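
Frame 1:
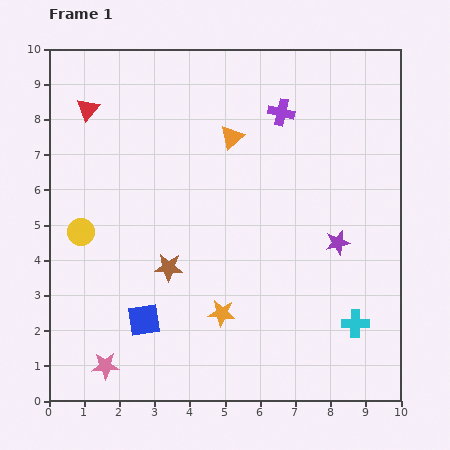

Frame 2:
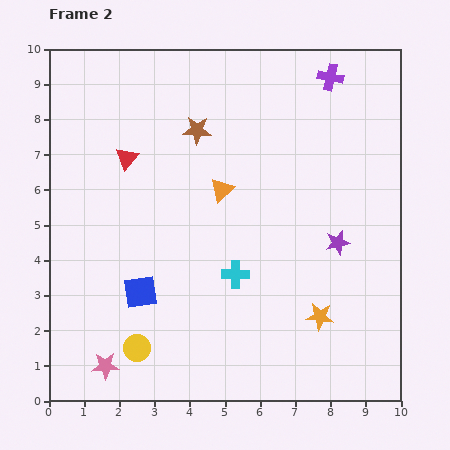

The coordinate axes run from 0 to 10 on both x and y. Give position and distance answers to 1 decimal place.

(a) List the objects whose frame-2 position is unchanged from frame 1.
the purple star, the pink star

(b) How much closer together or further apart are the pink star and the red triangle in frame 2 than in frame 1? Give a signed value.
-1.4

Distance in frame 1: 7.3. Distance in frame 2: 5.9.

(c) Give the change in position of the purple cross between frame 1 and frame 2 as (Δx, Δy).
(1.4, 1.0)

The purple cross was at (6.6, 8.2) in frame 1 and (8.0, 9.2) in frame 2.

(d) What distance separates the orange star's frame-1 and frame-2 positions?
2.8

The orange star moved from (4.9, 2.5) to (7.7, 2.4), a distance of √(2.8² + 0.1²) ≈ 2.8.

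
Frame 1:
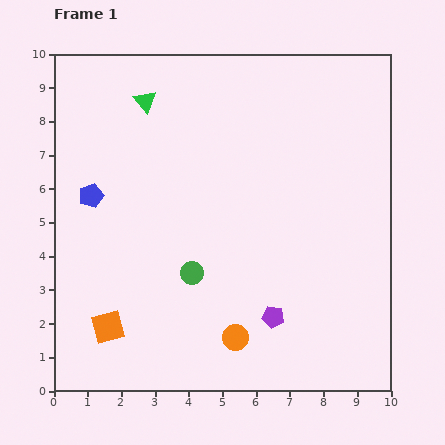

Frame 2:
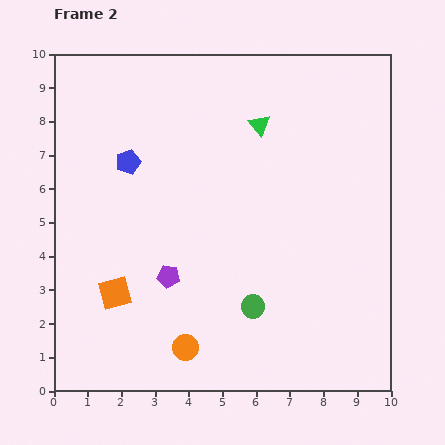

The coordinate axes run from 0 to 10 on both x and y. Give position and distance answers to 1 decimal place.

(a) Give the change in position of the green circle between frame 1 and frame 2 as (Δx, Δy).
(1.8, -1.0)

The green circle was at (4.1, 3.5) in frame 1 and (5.9, 2.5) in frame 2.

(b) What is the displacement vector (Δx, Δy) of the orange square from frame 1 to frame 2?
(0.2, 1.0)

The orange square was at (1.6, 1.9) in frame 1 and (1.8, 2.9) in frame 2.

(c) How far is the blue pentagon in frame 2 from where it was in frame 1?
1.5

The blue pentagon moved from (1.1, 5.8) to (2.2, 6.8), a distance of √(1.1² + 1.0²) ≈ 1.5.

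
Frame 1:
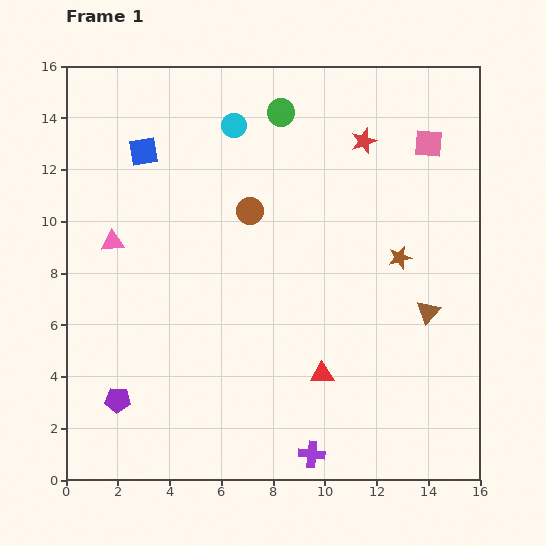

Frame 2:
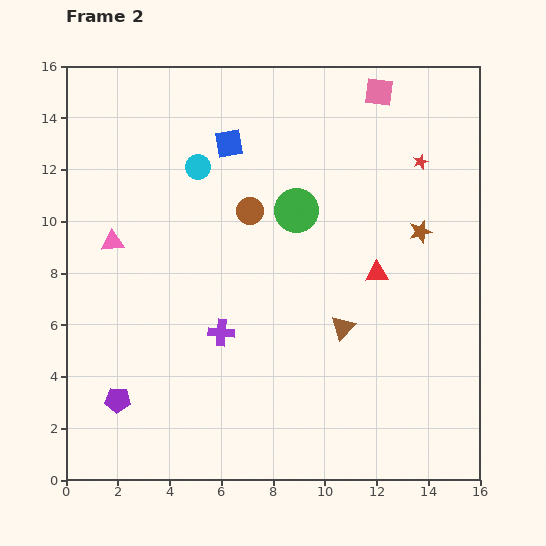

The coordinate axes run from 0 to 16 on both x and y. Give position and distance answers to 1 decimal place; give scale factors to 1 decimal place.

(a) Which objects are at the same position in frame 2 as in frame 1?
the brown circle, the pink triangle, the purple pentagon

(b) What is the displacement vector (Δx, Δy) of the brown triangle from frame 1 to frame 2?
(-3.3, -0.6)

The brown triangle was at (14.0, 6.5) in frame 1 and (10.7, 5.9) in frame 2.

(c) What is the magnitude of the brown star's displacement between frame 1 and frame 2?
1.3

The brown star moved from (12.9, 8.6) to (13.7, 9.6), a distance of √(0.8² + 1.0²) ≈ 1.3.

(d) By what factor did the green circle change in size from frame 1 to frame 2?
1.6×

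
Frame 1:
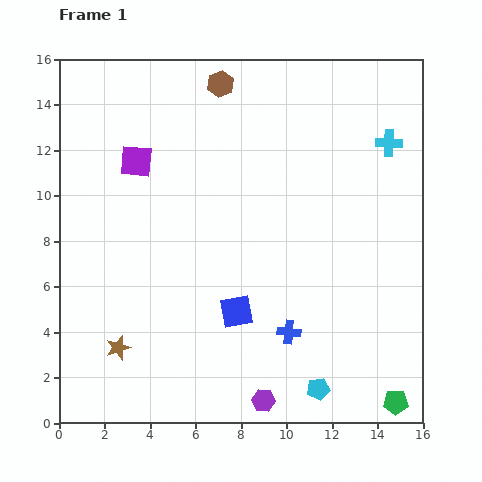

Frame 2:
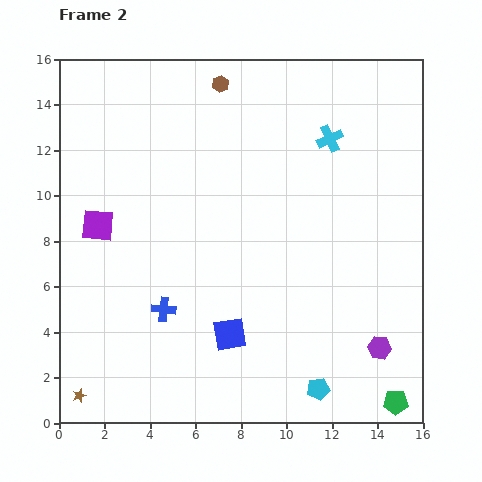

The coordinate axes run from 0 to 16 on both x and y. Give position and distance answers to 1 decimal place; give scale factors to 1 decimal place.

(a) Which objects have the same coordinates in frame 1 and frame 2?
the green pentagon, the cyan pentagon, the brown hexagon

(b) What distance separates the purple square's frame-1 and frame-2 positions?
3.3

The purple square moved from (3.4, 11.5) to (1.7, 8.7), a distance of √(1.7² + 2.8²) ≈ 3.3.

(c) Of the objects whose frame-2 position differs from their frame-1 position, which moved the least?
the blue square

(moved 1.0)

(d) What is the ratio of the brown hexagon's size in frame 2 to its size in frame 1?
0.6×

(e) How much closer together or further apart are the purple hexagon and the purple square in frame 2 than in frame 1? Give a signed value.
+1.6

Distance in frame 1: 11.9. Distance in frame 2: 13.5.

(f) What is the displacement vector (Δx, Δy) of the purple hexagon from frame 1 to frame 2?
(5.1, 2.3)

The purple hexagon was at (9.0, 1.0) in frame 1 and (14.1, 3.3) in frame 2.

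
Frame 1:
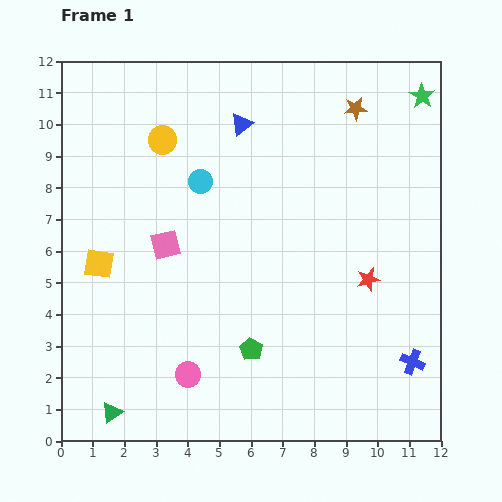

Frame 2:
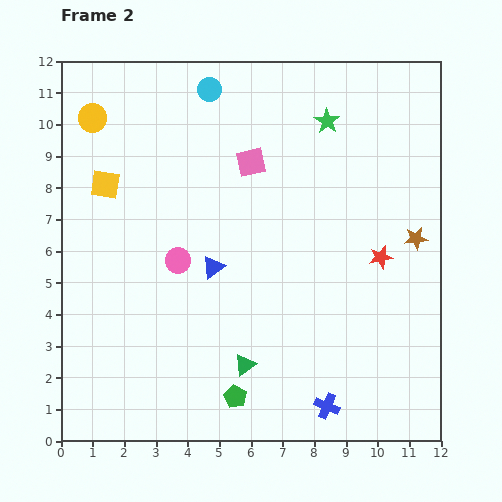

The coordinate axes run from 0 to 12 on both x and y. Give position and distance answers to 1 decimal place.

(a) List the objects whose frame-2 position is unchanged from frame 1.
none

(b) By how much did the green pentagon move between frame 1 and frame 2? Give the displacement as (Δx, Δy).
(-0.5, -1.5)

The green pentagon was at (6.0, 2.9) in frame 1 and (5.5, 1.4) in frame 2.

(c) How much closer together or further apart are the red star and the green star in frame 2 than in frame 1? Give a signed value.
-1.4

Distance in frame 1: 6.0. Distance in frame 2: 4.6.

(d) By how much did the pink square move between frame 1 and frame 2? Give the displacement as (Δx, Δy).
(2.7, 2.6)

The pink square was at (3.3, 6.2) in frame 1 and (6.0, 8.8) in frame 2.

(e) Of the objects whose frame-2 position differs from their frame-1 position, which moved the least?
the red star

(moved 0.8)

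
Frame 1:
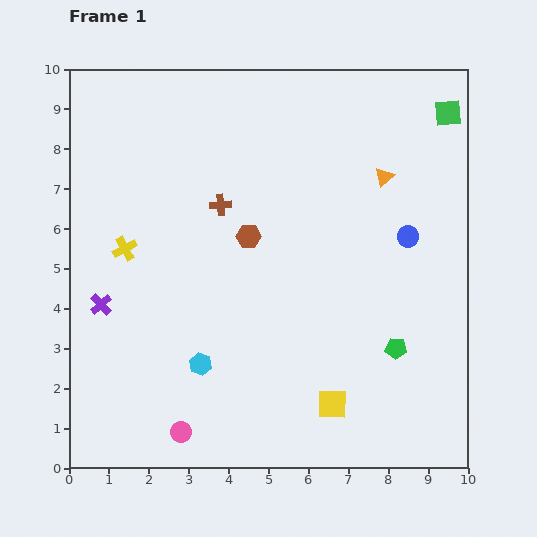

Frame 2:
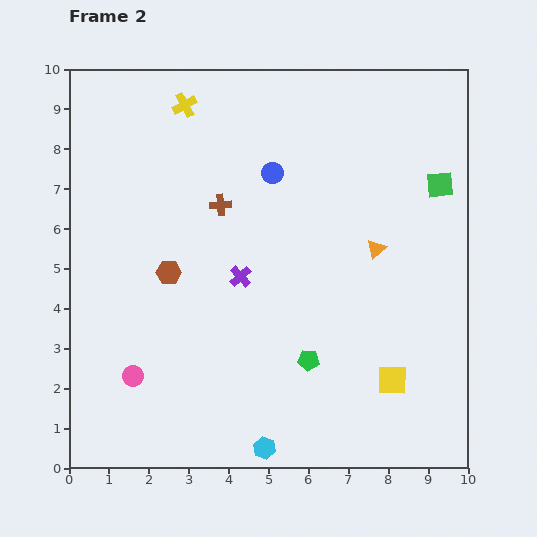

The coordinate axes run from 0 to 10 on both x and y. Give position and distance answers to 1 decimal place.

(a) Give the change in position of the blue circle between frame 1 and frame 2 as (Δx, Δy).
(-3.4, 1.6)

The blue circle was at (8.5, 5.8) in frame 1 and (5.1, 7.4) in frame 2.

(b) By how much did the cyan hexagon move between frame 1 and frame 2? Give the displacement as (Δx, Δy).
(1.6, -2.1)

The cyan hexagon was at (3.3, 2.6) in frame 1 and (4.9, 0.5) in frame 2.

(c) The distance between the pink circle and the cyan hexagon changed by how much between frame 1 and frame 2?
+2.0

Distance in frame 1: 1.8. Distance in frame 2: 3.8.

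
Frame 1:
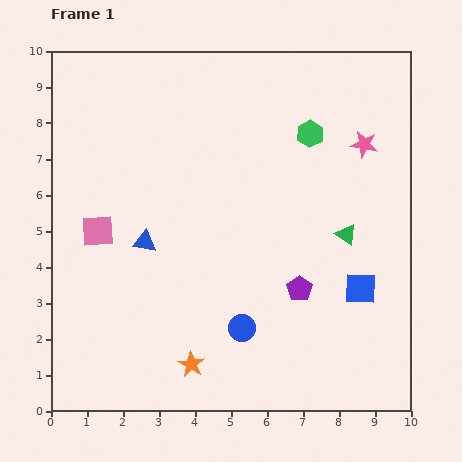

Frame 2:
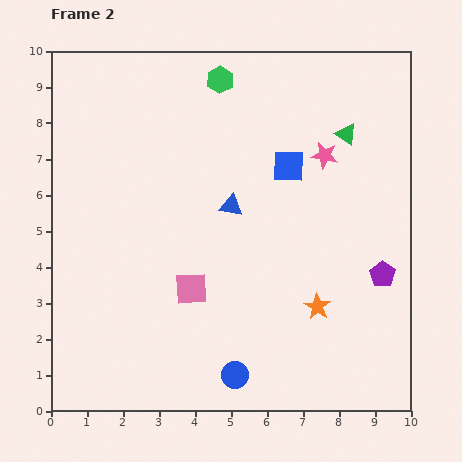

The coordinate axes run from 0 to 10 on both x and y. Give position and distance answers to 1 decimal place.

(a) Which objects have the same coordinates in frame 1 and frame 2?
none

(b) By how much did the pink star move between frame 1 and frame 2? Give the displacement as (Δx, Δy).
(-1.1, -0.3)

The pink star was at (8.7, 7.4) in frame 1 and (7.6, 7.1) in frame 2.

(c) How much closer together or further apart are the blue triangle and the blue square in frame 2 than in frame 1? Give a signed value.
-4.2

Distance in frame 1: 6.1. Distance in frame 2: 1.9.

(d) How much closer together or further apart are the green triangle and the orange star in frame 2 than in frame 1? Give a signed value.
-0.7

Distance in frame 1: 5.6. Distance in frame 2: 4.9.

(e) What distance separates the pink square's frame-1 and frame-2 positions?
3.1

The pink square moved from (1.3, 5.0) to (3.9, 3.4), a distance of √(2.6² + 1.6²) ≈ 3.1.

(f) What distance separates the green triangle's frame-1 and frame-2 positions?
2.8

The green triangle moved from (8.2, 4.9) to (8.2, 7.7), a distance of √(0.0² + 2.8²) ≈ 2.8.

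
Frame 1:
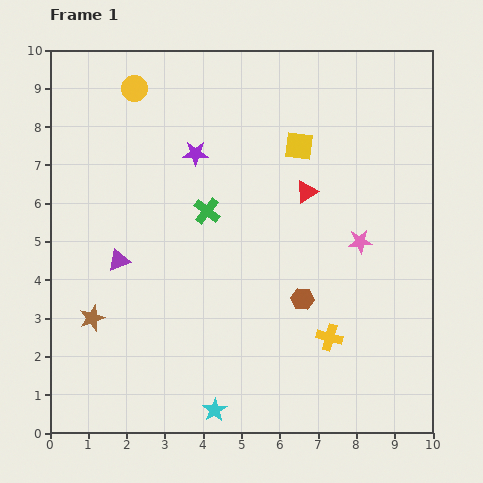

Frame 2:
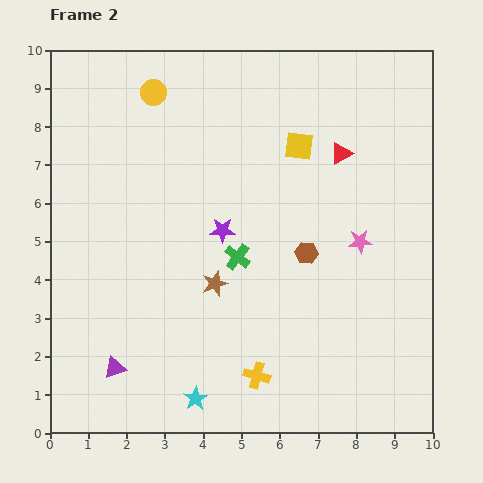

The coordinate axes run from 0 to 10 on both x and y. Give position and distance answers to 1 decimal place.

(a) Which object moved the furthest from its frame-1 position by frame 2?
the brown star

(moved 3.3; next 2.8)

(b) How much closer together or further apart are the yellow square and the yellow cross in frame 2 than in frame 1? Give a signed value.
+1.0

Distance in frame 1: 5.1. Distance in frame 2: 6.1.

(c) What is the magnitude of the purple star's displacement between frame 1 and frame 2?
2.1

The purple star moved from (3.8, 7.3) to (4.5, 5.3), a distance of √(0.7² + 2.0²) ≈ 2.1.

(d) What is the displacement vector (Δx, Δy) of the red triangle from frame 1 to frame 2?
(0.9, 1.0)

The red triangle was at (6.7, 6.3) in frame 1 and (7.6, 7.3) in frame 2.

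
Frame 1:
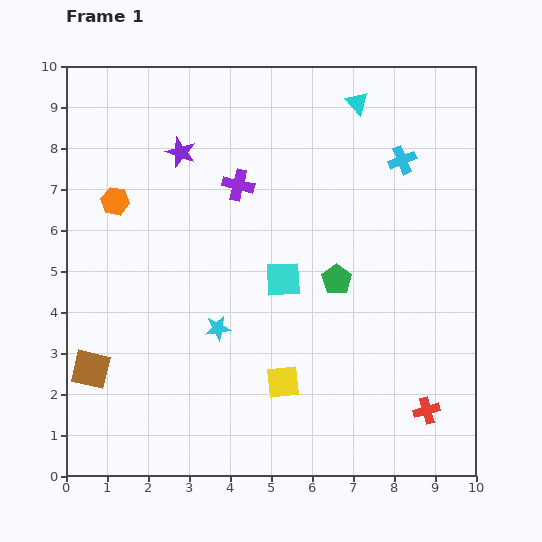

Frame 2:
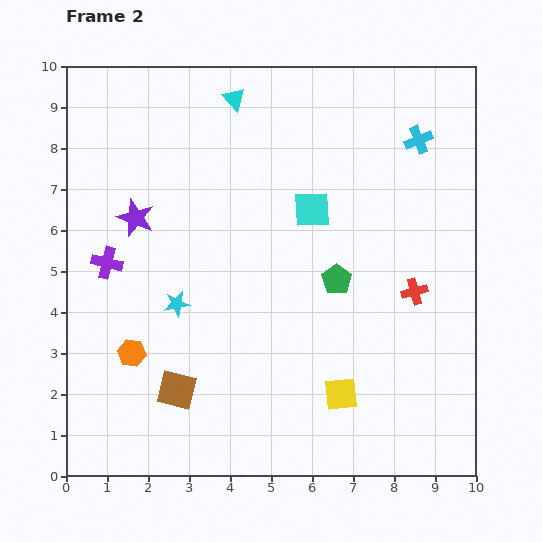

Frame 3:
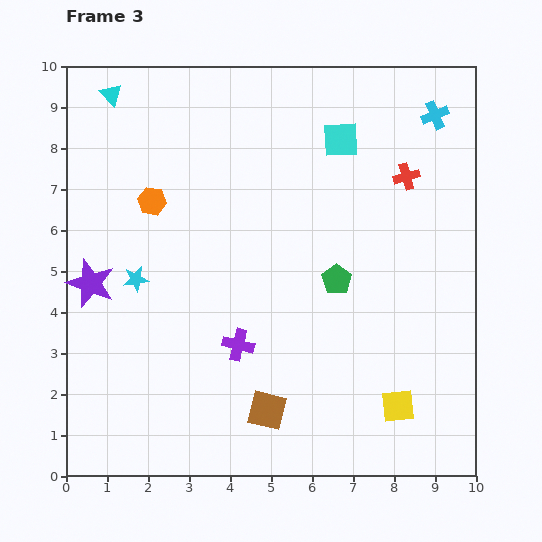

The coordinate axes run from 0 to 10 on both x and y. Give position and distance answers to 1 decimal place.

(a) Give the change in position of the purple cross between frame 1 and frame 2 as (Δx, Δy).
(-3.2, -1.9)

The purple cross was at (4.2, 7.1) in frame 1 and (1.0, 5.2) in frame 2.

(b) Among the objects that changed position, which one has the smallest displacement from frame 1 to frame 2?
the cyan cross

(moved 0.6)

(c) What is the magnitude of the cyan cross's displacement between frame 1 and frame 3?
1.4

The cyan cross moved from (8.2, 7.7) to (9.0, 8.8), a distance of √(0.8² + 1.1²) ≈ 1.4.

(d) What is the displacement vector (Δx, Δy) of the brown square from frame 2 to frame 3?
(2.2, -0.5)

The brown square was at (2.7, 2.1) in frame 2 and (4.9, 1.6) in frame 3.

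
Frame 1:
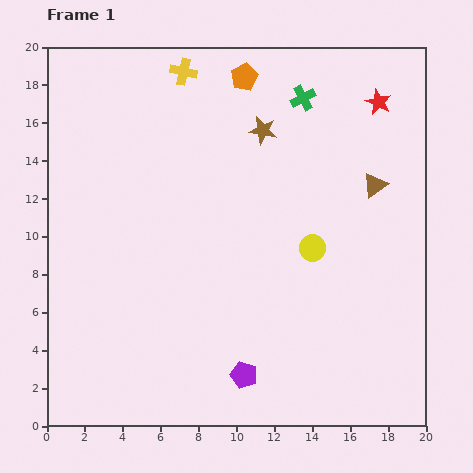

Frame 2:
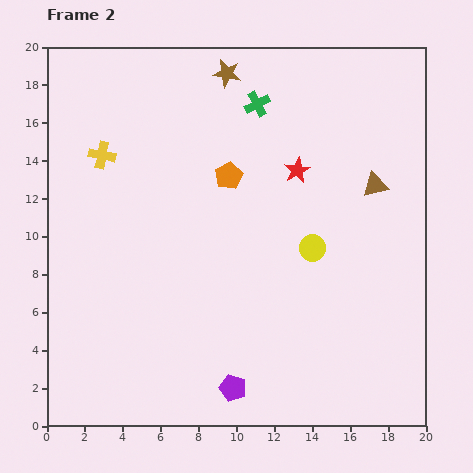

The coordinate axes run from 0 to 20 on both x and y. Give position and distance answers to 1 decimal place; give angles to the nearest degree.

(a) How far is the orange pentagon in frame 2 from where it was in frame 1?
5.3

The orange pentagon moved from (10.4, 18.4) to (9.6, 13.2), a distance of √(0.8² + 5.2²) ≈ 5.3.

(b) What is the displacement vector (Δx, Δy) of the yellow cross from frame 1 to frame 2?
(-4.3, -4.4)

The yellow cross was at (7.2, 18.7) in frame 1 and (2.9, 14.3) in frame 2.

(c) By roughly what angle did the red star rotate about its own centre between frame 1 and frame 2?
20° clockwise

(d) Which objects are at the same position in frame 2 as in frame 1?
the brown triangle, the yellow circle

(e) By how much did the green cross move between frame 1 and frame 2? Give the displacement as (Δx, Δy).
(-2.4, -0.3)

The green cross was at (13.5, 17.3) in frame 1 and (11.1, 17.0) in frame 2.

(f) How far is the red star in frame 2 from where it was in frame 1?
5.6

The red star moved from (17.5, 17.1) to (13.2, 13.5), a distance of √(4.3² + 3.6²) ≈ 5.6.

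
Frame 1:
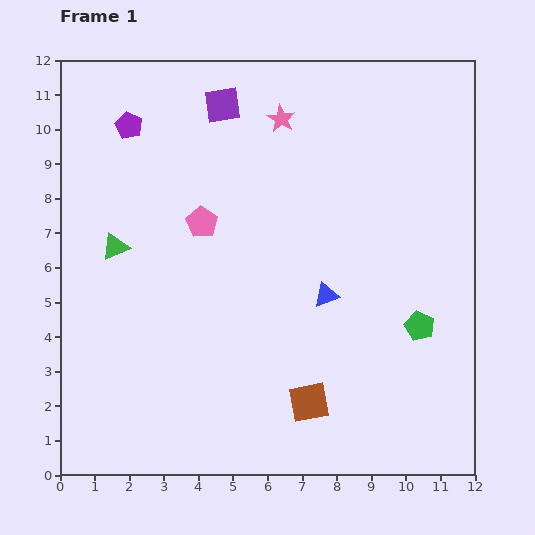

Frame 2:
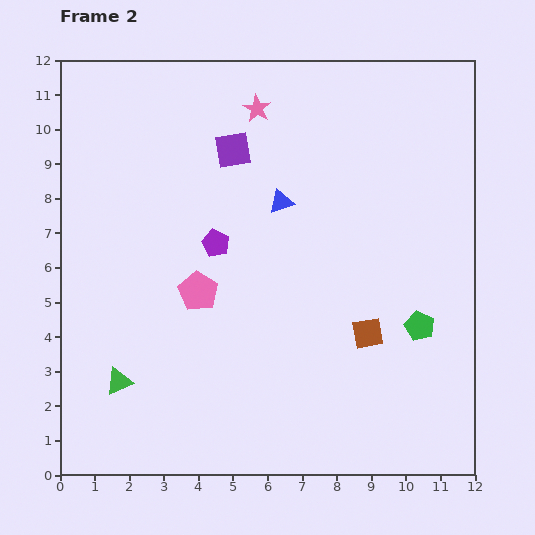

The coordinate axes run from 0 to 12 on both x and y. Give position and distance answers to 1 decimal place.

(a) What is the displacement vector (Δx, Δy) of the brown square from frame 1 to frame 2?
(1.7, 2.0)

The brown square was at (7.2, 2.1) in frame 1 and (8.9, 4.1) in frame 2.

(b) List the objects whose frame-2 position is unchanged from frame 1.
the green pentagon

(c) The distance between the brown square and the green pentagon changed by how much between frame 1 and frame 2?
-2.4

Distance in frame 1: 3.9. Distance in frame 2: 1.5.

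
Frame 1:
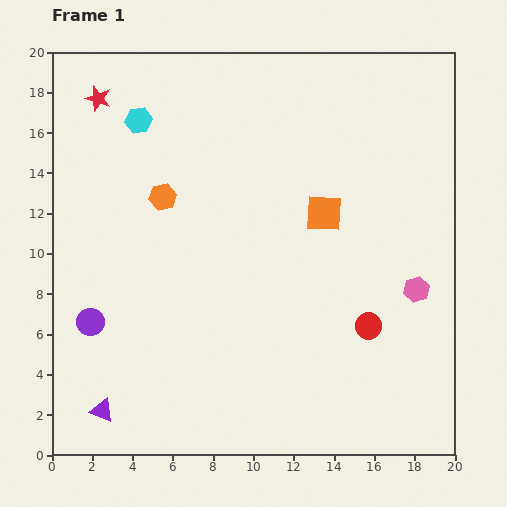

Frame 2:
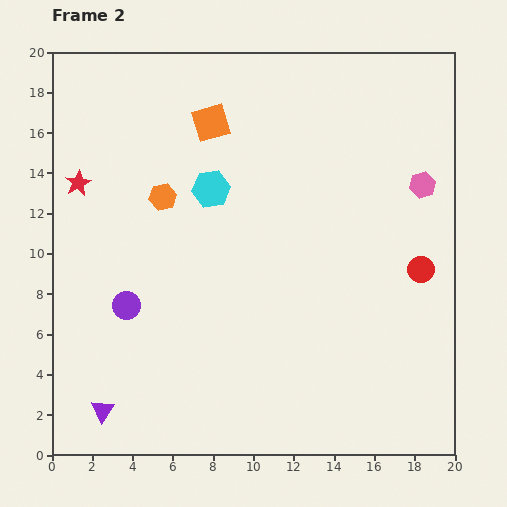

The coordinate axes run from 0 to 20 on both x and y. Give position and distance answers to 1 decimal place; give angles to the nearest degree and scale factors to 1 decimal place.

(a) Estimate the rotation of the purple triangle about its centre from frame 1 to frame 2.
44° clockwise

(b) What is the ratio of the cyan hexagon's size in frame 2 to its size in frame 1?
1.4×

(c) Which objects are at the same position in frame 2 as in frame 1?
the orange hexagon, the purple triangle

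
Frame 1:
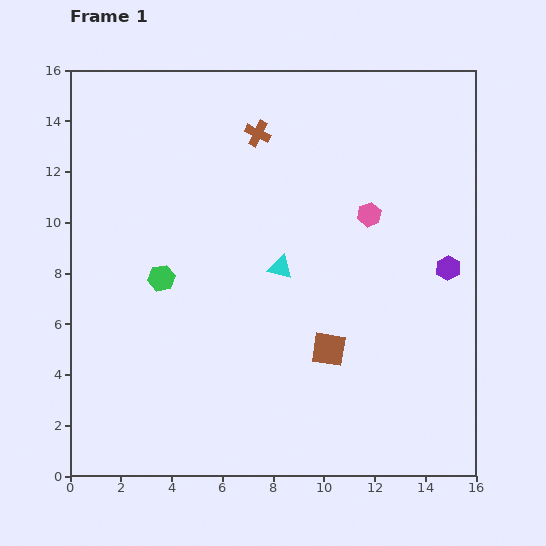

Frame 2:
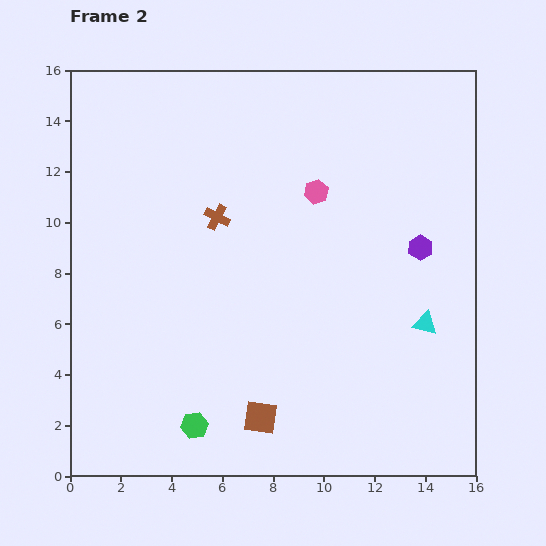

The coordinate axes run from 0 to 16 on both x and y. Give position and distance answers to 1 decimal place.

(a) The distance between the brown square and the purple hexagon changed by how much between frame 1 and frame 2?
+3.5

Distance in frame 1: 5.7. Distance in frame 2: 9.2.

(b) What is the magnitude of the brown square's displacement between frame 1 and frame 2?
3.8

The brown square moved from (10.2, 5.0) to (7.5, 2.3), a distance of √(2.7² + 2.7²) ≈ 3.8.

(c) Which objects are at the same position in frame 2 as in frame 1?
none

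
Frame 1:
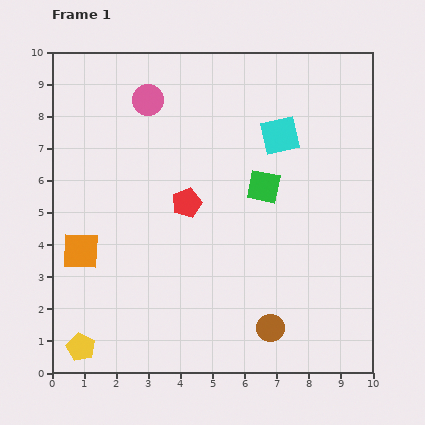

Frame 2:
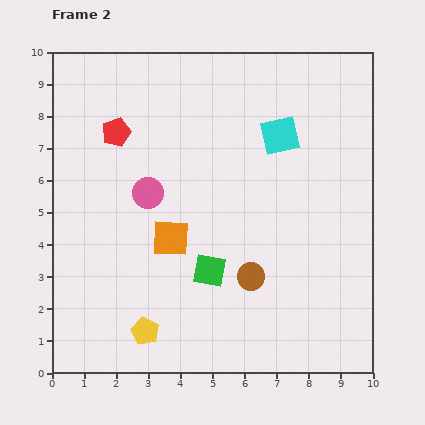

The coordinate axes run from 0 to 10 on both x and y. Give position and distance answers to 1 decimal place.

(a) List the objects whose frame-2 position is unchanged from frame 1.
the cyan square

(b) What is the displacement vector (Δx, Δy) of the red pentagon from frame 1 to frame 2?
(-2.2, 2.2)

The red pentagon was at (4.2, 5.3) in frame 1 and (2.0, 7.5) in frame 2.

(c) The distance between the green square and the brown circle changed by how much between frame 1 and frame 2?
-3.1

Distance in frame 1: 4.4. Distance in frame 2: 1.3.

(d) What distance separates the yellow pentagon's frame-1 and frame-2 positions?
2.1

The yellow pentagon moved from (0.9, 0.8) to (2.9, 1.3), a distance of √(2.0² + 0.5²) ≈ 2.1.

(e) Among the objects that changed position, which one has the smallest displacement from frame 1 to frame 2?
the brown circle

(moved 1.7)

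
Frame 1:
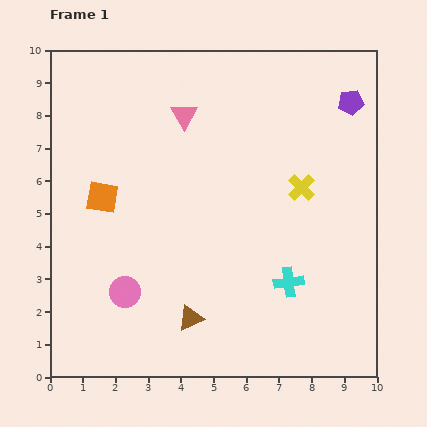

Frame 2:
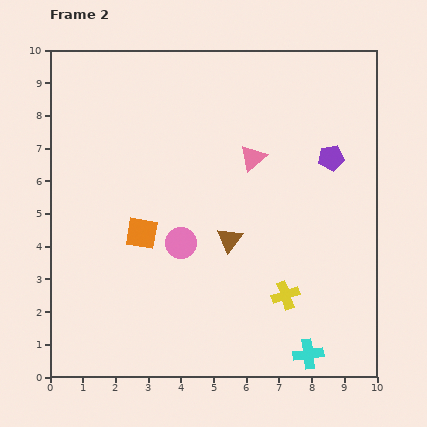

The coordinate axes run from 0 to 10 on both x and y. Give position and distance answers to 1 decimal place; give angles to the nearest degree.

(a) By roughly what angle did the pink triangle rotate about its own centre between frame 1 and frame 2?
19° clockwise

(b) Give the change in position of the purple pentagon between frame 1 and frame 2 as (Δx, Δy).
(-0.6, -1.7)

The purple pentagon was at (9.2, 8.4) in frame 1 and (8.6, 6.7) in frame 2.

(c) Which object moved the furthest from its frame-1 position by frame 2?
the yellow cross

(moved 3.3; next 2.7)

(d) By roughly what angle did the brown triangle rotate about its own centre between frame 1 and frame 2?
28° counter-clockwise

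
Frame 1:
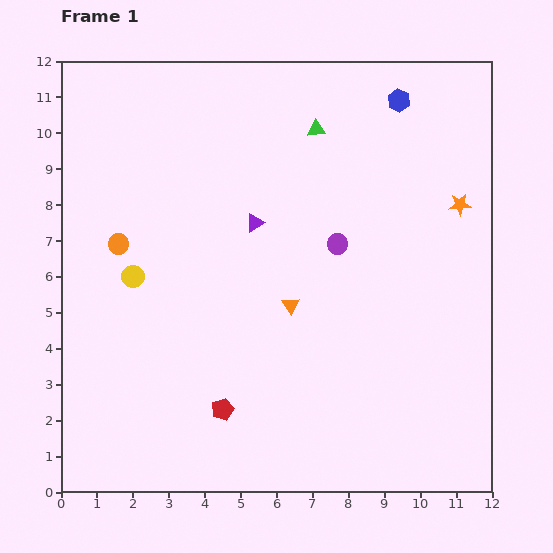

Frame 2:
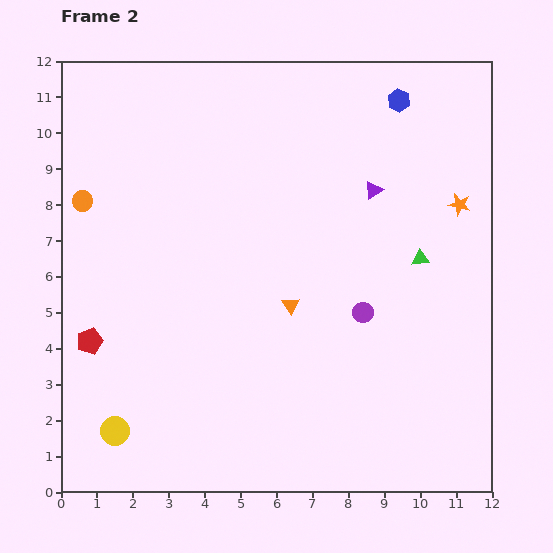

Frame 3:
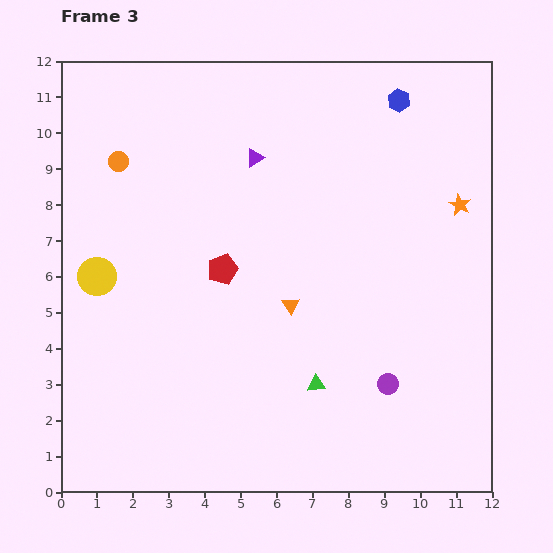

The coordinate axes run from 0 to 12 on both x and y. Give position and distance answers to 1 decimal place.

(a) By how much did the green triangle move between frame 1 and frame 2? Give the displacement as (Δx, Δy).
(2.9, -3.6)

The green triangle was at (7.1, 10.1) in frame 1 and (10.0, 6.5) in frame 2.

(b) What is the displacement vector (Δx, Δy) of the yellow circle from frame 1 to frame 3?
(-1.0, 0.0)

The yellow circle was at (2.0, 6.0) in frame 1 and (1.0, 6.0) in frame 3.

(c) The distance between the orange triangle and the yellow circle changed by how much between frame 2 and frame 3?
-0.5

Distance in frame 2: 6.0. Distance in frame 3: 5.5.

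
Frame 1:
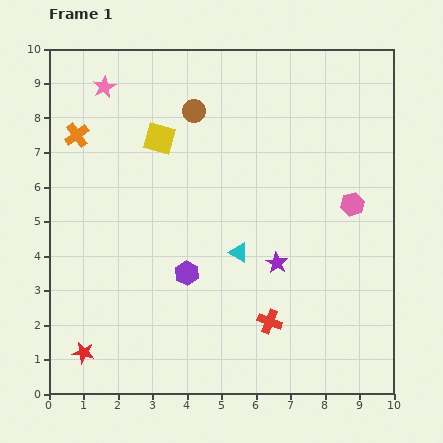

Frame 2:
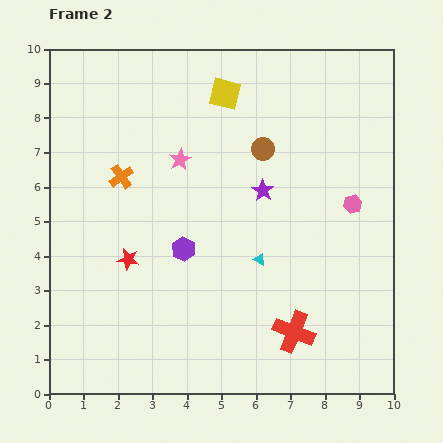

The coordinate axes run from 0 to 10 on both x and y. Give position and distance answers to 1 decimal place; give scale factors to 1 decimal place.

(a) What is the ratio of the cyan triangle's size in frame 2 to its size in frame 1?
0.6×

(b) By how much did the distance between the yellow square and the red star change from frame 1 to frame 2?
-1.0

Distance in frame 1: 6.6. Distance in frame 2: 5.6.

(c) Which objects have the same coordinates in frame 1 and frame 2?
the pink hexagon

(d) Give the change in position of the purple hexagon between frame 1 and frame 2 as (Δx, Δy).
(-0.1, 0.7)

The purple hexagon was at (4.0, 3.5) in frame 1 and (3.9, 4.2) in frame 2.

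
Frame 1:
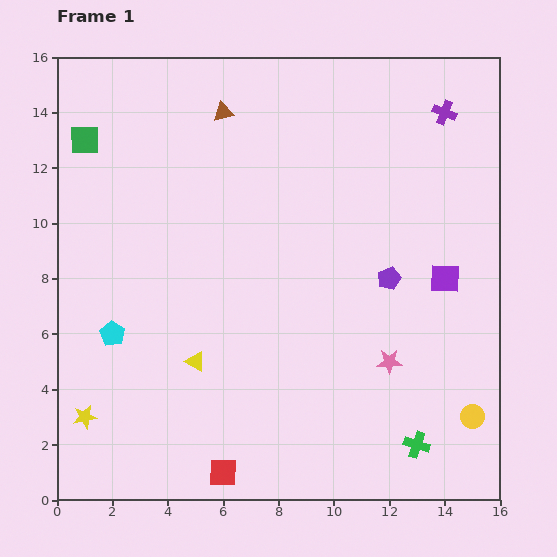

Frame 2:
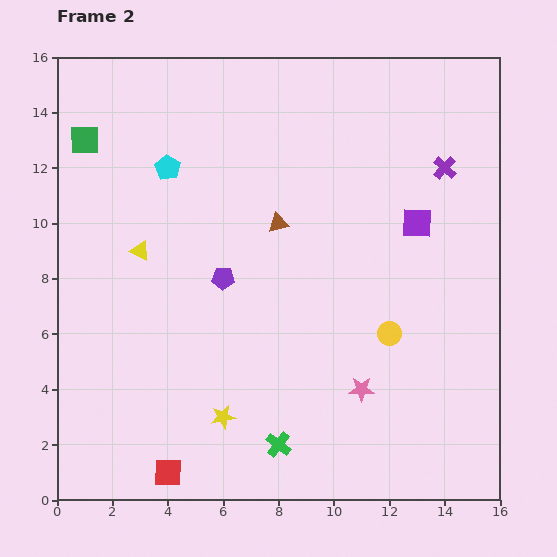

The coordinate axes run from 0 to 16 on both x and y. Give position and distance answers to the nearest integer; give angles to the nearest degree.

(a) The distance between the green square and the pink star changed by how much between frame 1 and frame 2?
-1

Distance in frame 1: 14. Distance in frame 2: 13.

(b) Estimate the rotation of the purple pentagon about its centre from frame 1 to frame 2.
24° clockwise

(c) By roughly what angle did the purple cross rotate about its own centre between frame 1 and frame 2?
21° clockwise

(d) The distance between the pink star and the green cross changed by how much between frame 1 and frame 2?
+1

Distance in frame 1: 3. Distance in frame 2: 4.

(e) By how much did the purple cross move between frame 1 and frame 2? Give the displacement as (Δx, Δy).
(0, -2)

The purple cross was at (14, 14) in frame 1 and (14, 12) in frame 2.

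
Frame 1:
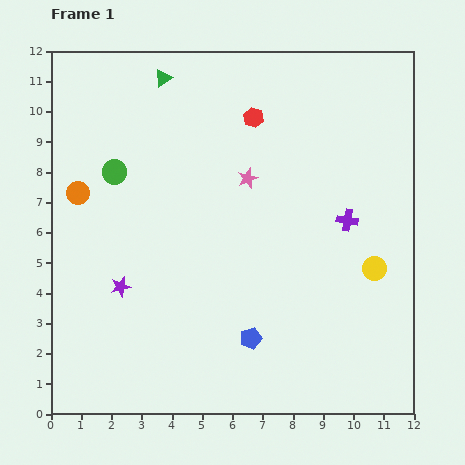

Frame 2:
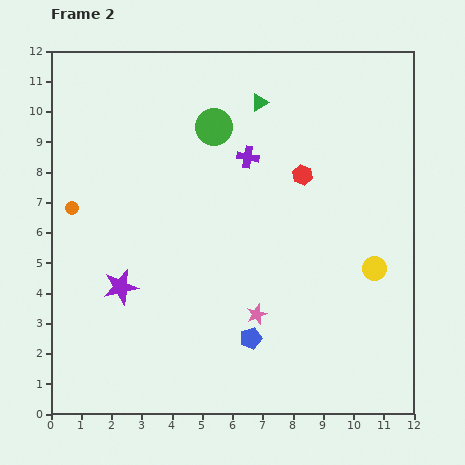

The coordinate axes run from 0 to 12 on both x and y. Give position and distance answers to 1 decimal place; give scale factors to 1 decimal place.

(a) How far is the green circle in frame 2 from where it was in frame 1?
3.6

The green circle moved from (2.1, 8.0) to (5.4, 9.5), a distance of √(3.3² + 1.5²) ≈ 3.6.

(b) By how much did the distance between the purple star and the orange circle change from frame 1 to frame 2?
-0.3

Distance in frame 1: 3.4. Distance in frame 2: 3.1.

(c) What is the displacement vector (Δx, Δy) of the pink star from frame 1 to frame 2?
(0.3, -4.5)

The pink star was at (6.5, 7.8) in frame 1 and (6.8, 3.3) in frame 2.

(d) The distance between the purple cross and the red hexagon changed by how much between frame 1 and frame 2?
-2.7

Distance in frame 1: 4.6. Distance in frame 2: 1.9.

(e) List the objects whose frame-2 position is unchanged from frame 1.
the yellow circle, the blue pentagon, the purple star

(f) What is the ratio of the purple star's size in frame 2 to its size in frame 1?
1.7×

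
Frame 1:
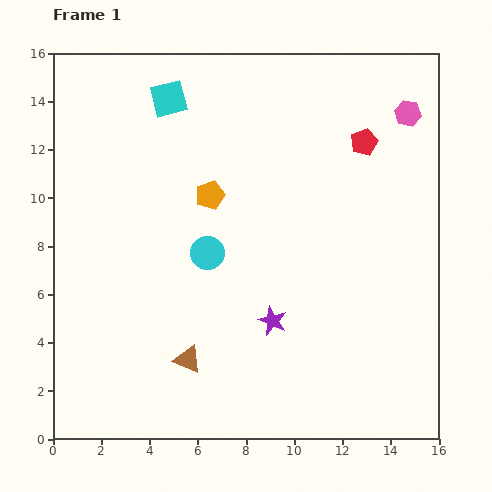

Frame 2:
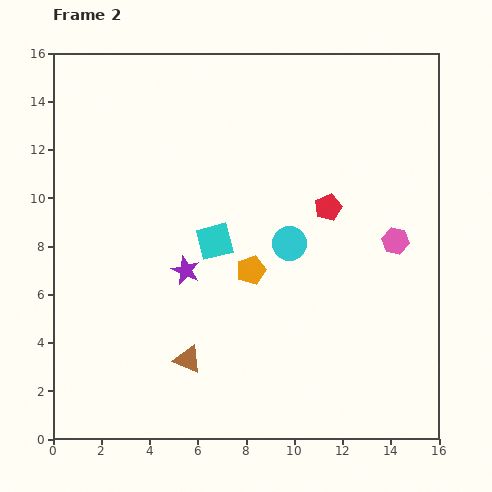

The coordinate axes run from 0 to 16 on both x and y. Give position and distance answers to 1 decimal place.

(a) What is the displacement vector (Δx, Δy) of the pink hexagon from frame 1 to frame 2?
(-0.5, -5.3)

The pink hexagon was at (14.7, 13.5) in frame 1 and (14.2, 8.2) in frame 2.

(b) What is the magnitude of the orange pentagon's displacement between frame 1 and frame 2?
3.5

The orange pentagon moved from (6.5, 10.1) to (8.2, 7.0), a distance of √(1.7² + 3.1²) ≈ 3.5.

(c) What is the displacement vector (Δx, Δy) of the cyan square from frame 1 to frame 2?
(1.9, -5.9)

The cyan square was at (4.8, 14.1) in frame 1 and (6.7, 8.2) in frame 2.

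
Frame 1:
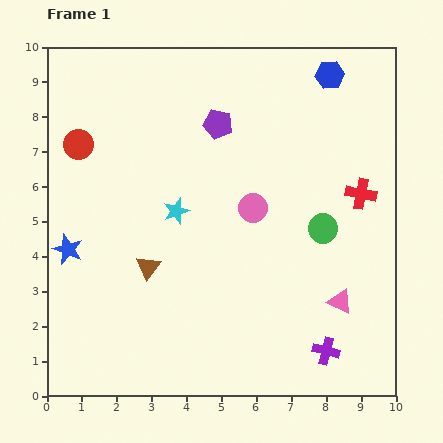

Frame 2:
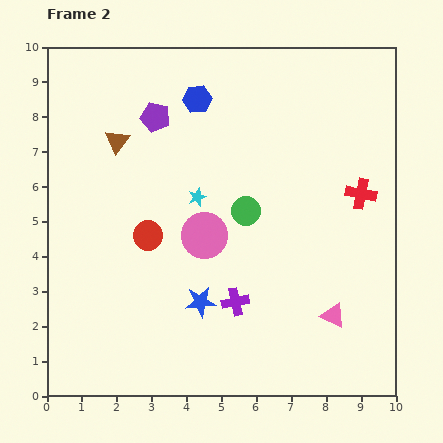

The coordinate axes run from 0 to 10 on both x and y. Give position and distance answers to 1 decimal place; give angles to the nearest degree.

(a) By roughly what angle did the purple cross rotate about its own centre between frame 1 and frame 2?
26° counter-clockwise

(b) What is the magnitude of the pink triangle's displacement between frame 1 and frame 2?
0.4

The pink triangle moved from (8.4, 2.7) to (8.2, 2.3), a distance of √(0.2² + 0.4²) ≈ 0.4.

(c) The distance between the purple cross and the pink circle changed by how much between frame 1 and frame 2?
-2.5

Distance in frame 1: 4.6. Distance in frame 2: 2.1.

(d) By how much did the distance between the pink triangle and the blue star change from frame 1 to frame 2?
-4.1

Distance in frame 1: 7.9. Distance in frame 2: 3.8.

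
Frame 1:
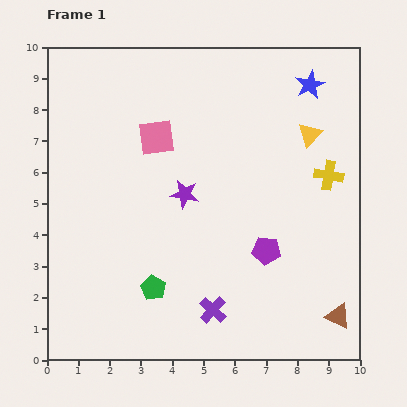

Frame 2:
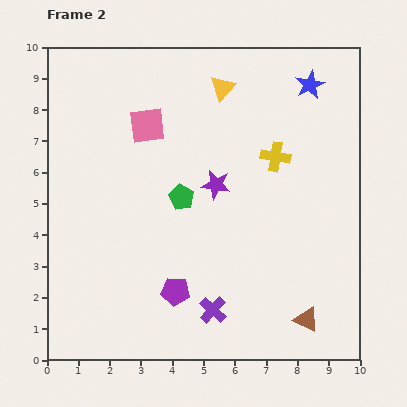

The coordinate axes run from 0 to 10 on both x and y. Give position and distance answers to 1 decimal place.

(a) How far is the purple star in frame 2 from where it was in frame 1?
1.0

The purple star moved from (4.4, 5.3) to (5.4, 5.6), a distance of √(1.0² + 0.3²) ≈ 1.0.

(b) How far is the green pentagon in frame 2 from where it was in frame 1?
3.0

The green pentagon moved from (3.4, 2.3) to (4.3, 5.2), a distance of √(0.9² + 2.9²) ≈ 3.0.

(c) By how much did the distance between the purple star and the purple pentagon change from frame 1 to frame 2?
+0.4

Distance in frame 1: 3.2. Distance in frame 2: 3.6.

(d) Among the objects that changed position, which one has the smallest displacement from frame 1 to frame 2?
the pink square

(moved 0.5)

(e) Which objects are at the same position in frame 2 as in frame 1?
the blue star, the purple cross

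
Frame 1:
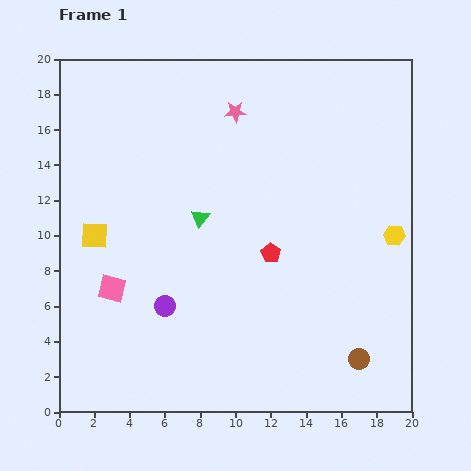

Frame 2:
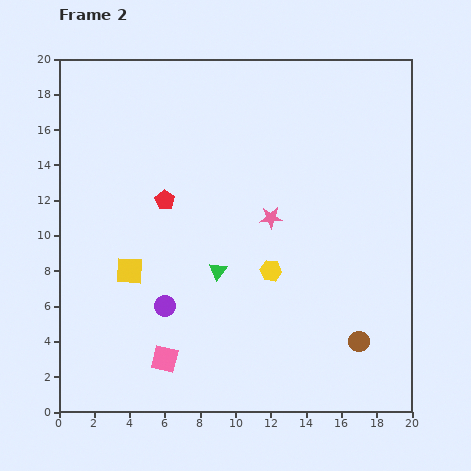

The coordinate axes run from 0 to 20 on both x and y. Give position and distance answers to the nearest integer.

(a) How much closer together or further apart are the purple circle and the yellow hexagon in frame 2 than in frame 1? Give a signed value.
-8

Distance in frame 1: 14. Distance in frame 2: 6.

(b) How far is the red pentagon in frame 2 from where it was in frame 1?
7

The red pentagon moved from (12, 9) to (6, 12), a distance of √(6² + 3²) ≈ 7.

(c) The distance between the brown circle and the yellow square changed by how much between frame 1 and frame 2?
-3

Distance in frame 1: 17. Distance in frame 2: 14.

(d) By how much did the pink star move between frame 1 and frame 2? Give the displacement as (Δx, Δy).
(2, -6)

The pink star was at (10, 17) in frame 1 and (12, 11) in frame 2.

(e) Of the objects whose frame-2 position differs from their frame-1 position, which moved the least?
the brown circle

(moved 1)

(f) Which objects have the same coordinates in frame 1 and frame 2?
the purple circle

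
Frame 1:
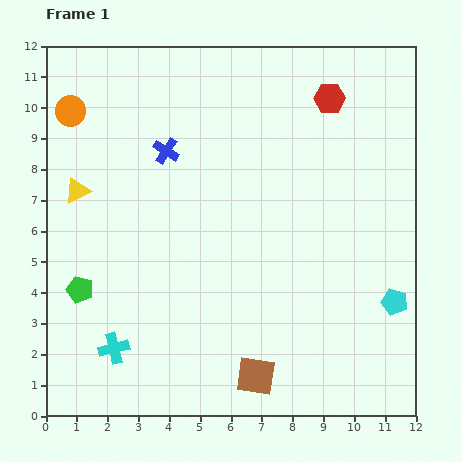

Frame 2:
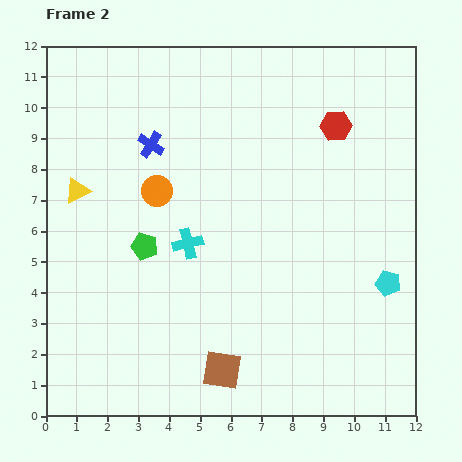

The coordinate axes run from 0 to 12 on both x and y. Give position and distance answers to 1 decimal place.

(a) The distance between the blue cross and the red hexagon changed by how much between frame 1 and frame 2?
+0.4

Distance in frame 1: 5.6. Distance in frame 2: 6.0.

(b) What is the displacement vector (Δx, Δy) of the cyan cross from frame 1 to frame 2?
(2.4, 3.4)

The cyan cross was at (2.2, 2.2) in frame 1 and (4.6, 5.6) in frame 2.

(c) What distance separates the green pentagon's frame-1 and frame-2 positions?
2.5

The green pentagon moved from (1.1, 4.1) to (3.2, 5.5), a distance of √(2.1² + 1.4²) ≈ 2.5.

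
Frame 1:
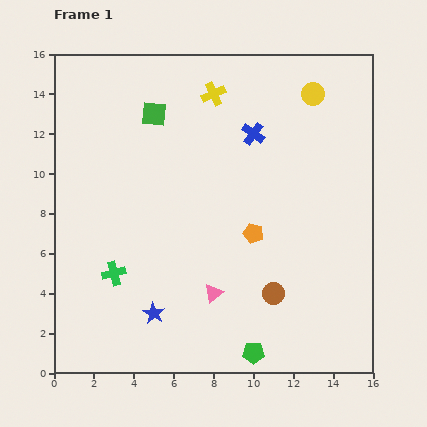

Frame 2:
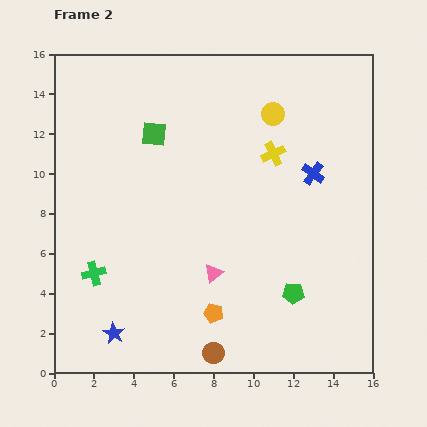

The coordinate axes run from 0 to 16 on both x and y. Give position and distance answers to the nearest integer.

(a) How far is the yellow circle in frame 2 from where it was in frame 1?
2

The yellow circle moved from (13, 14) to (11, 13), a distance of √(2² + 1²) ≈ 2.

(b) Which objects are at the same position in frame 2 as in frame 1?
none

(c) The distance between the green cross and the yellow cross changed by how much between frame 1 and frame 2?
+1

Distance in frame 1: 10. Distance in frame 2: 11.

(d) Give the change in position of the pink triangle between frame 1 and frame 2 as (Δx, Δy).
(0, 1)

The pink triangle was at (8, 4) in frame 1 and (8, 5) in frame 2.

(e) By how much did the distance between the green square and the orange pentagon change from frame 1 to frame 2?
+1

Distance in frame 1: 8. Distance in frame 2: 9.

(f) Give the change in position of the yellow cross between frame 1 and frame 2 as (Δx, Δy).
(3, -3)

The yellow cross was at (8, 14) in frame 1 and (11, 11) in frame 2.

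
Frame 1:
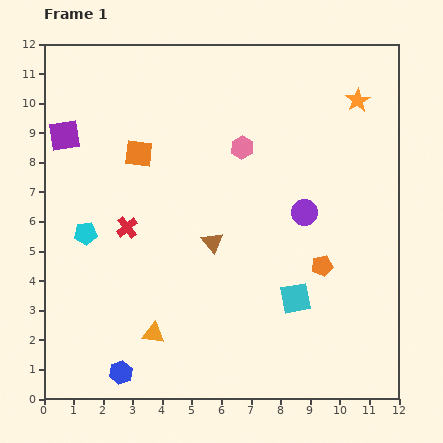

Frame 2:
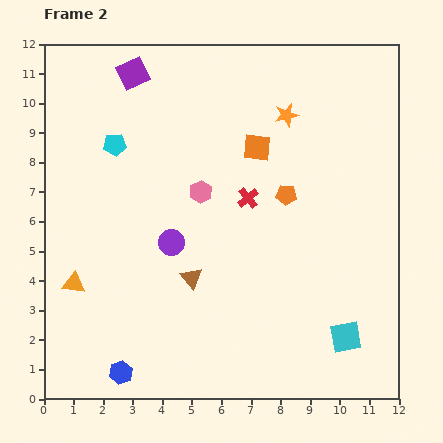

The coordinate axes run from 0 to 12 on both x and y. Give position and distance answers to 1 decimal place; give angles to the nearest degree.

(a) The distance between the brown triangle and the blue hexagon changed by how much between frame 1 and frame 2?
-1.4

Distance in frame 1: 5.4. Distance in frame 2: 4.0.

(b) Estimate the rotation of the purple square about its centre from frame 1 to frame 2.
16° counter-clockwise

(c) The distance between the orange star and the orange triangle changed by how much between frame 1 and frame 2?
-1.3

Distance in frame 1: 10.5. Distance in frame 2: 9.2.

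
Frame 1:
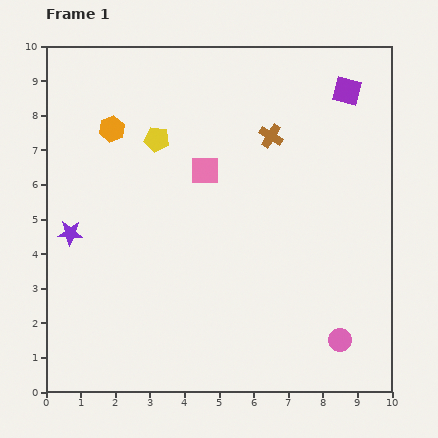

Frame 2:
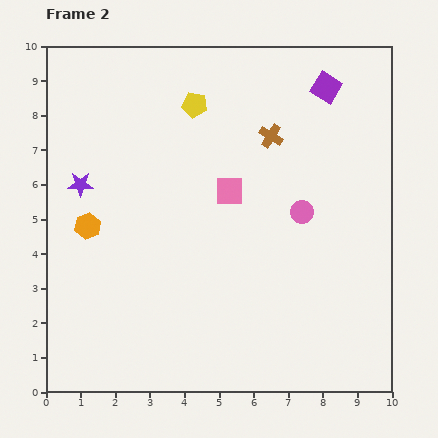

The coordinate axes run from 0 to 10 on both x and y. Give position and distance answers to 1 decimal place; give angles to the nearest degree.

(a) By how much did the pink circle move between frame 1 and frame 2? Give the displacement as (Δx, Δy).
(-1.1, 3.7)

The pink circle was at (8.5, 1.5) in frame 1 and (7.4, 5.2) in frame 2.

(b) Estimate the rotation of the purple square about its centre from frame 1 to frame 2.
16° clockwise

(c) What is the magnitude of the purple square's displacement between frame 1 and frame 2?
0.6

The purple square moved from (8.7, 8.7) to (8.1, 8.8), a distance of √(0.6² + 0.1²) ≈ 0.6.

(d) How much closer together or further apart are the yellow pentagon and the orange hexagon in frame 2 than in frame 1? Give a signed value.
+3.4

Distance in frame 1: 1.3. Distance in frame 2: 4.7.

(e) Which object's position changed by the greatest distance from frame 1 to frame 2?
the pink circle

(moved 3.9; next 2.9)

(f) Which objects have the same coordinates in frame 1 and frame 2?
the brown cross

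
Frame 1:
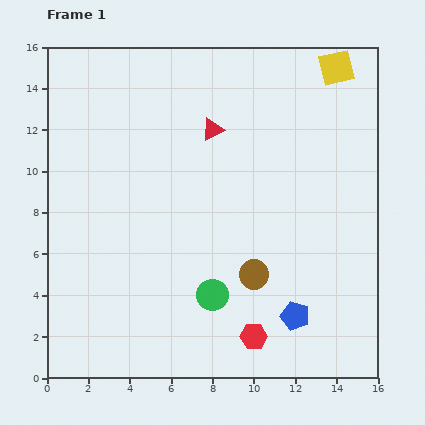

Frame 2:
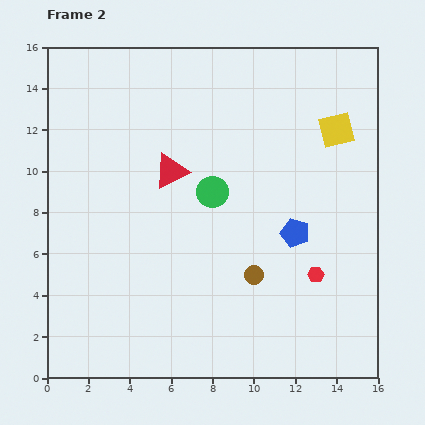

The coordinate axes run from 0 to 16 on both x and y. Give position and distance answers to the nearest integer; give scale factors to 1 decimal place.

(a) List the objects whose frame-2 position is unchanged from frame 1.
the brown circle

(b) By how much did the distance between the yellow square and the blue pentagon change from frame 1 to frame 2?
-7

Distance in frame 1: 12. Distance in frame 2: 5.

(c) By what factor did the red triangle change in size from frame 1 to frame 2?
1.6×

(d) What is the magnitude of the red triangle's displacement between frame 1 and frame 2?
3

The red triangle moved from (8, 12) to (6, 10), a distance of √(2² + 2²) ≈ 3.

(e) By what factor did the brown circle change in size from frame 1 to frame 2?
0.6×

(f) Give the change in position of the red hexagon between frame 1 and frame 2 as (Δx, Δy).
(3, 3)

The red hexagon was at (10, 2) in frame 1 and (13, 5) in frame 2.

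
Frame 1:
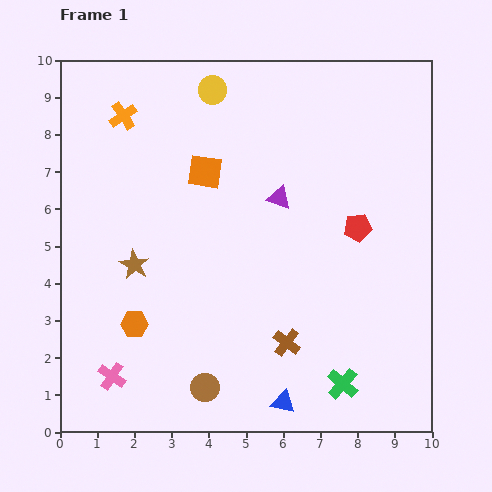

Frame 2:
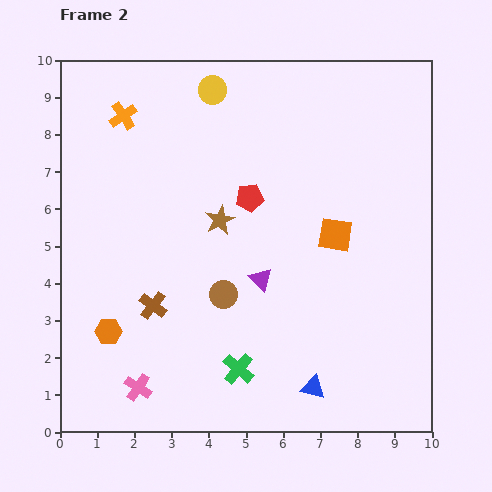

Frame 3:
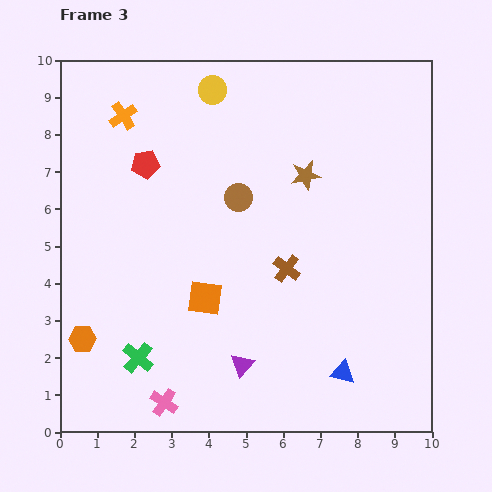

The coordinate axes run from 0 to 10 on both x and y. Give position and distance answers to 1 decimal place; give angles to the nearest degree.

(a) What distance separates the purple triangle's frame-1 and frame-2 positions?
2.3

The purple triangle moved from (5.9, 6.3) to (5.4, 4.1), a distance of √(0.5² + 2.2²) ≈ 2.3.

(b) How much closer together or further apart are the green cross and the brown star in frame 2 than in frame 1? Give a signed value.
-2.4

Distance in frame 1: 6.4. Distance in frame 2: 4.0.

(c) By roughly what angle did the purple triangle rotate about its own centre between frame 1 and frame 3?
53° clockwise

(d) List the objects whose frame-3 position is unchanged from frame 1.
the orange cross, the yellow circle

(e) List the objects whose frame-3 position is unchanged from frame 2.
the orange cross, the yellow circle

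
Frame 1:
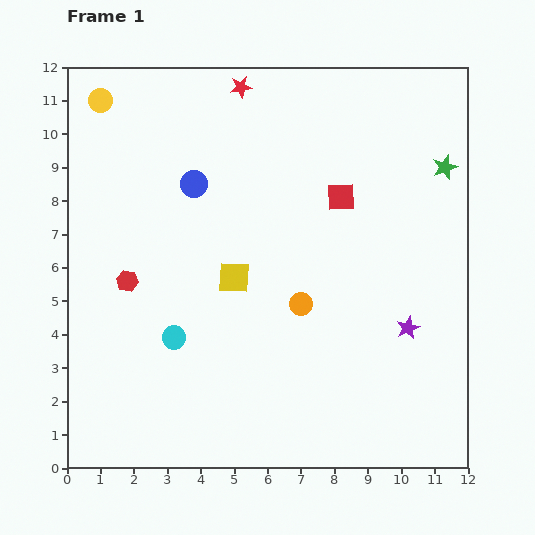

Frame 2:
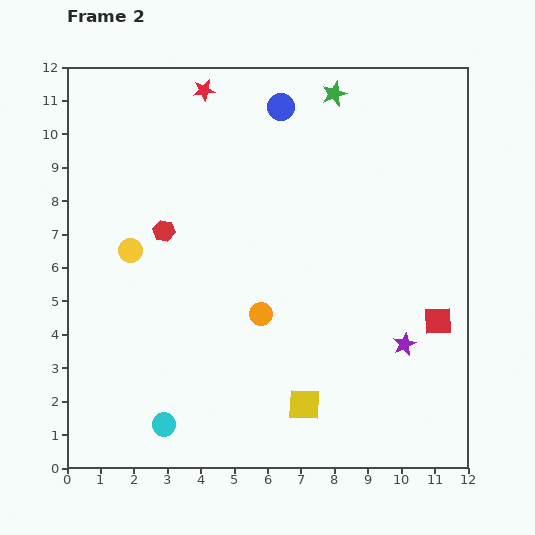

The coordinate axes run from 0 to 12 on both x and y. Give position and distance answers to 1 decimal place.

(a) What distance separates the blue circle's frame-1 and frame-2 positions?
3.5

The blue circle moved from (3.8, 8.5) to (6.4, 10.8), a distance of √(2.6² + 2.3²) ≈ 3.5.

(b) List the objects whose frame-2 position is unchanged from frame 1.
none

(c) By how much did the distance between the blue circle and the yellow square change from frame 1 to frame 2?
+5.9

Distance in frame 1: 3.0. Distance in frame 2: 8.9.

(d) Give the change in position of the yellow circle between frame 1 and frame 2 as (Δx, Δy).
(0.9, -4.5)

The yellow circle was at (1.0, 11.0) in frame 1 and (1.9, 6.5) in frame 2.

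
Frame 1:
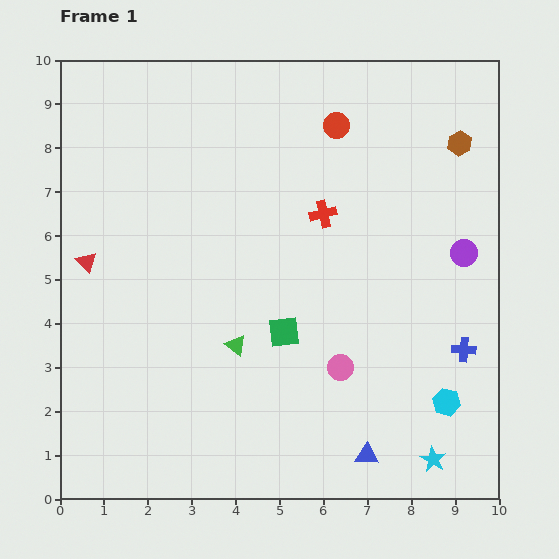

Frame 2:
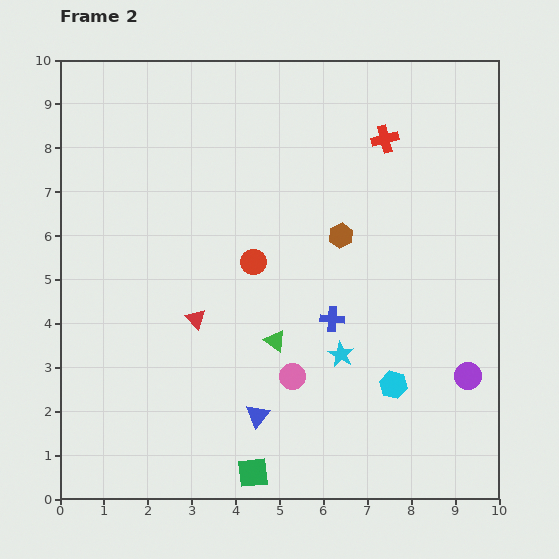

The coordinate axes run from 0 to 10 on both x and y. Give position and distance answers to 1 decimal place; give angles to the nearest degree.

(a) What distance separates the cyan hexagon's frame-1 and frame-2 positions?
1.3

The cyan hexagon moved from (8.8, 2.2) to (7.6, 2.6), a distance of √(1.2² + 0.4²) ≈ 1.3.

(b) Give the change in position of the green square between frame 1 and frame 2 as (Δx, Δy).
(-0.7, -3.2)

The green square was at (5.1, 3.8) in frame 1 and (4.4, 0.6) in frame 2.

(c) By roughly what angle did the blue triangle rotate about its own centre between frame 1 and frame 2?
53° counter-clockwise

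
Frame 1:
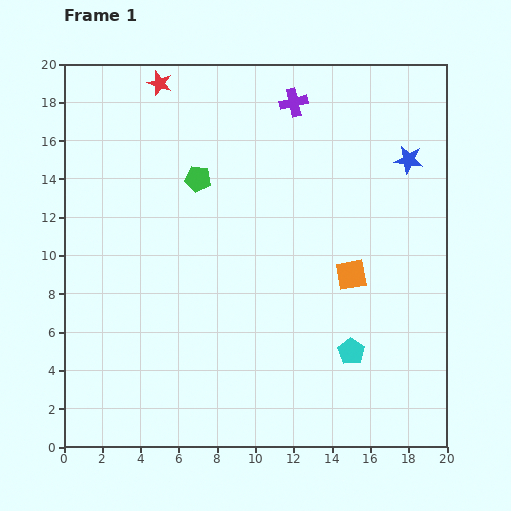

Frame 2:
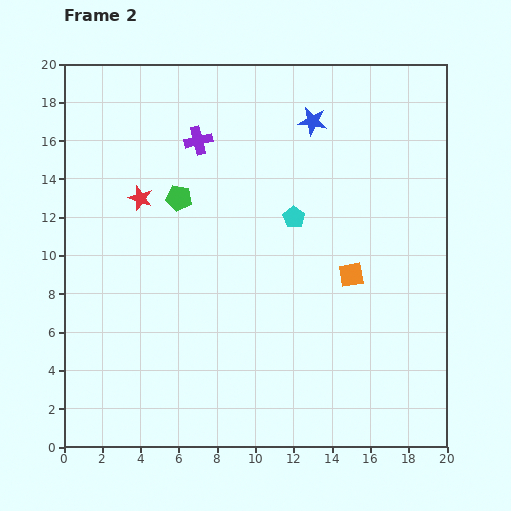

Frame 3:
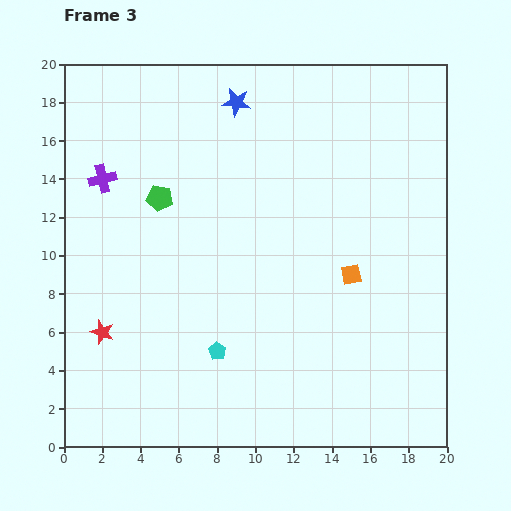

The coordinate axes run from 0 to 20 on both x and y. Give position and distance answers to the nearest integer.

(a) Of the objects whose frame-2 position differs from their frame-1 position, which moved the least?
the green pentagon

(moved 1)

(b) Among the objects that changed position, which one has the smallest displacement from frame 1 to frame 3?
the green pentagon

(moved 2)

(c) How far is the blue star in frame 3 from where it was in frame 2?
4

The blue star moved from (13, 17) to (9, 18), a distance of √(4² + 1²) ≈ 4.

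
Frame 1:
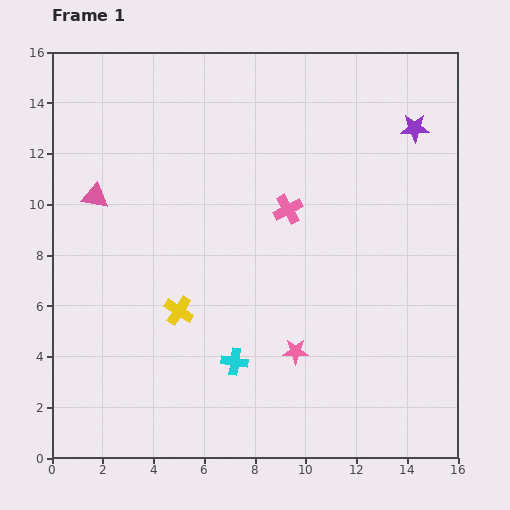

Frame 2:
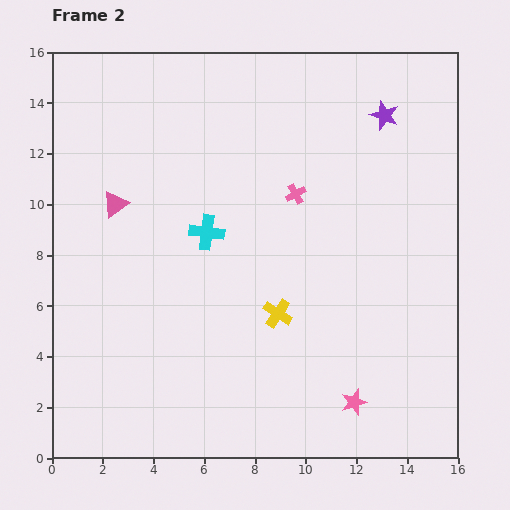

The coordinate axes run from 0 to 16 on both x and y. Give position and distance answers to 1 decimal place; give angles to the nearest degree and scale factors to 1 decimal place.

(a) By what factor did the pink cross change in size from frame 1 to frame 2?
0.7×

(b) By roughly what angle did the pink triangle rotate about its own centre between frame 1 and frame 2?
45° counter-clockwise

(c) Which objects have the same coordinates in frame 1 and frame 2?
none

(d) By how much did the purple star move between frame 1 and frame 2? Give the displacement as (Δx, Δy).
(-1.2, 0.5)

The purple star was at (14.3, 13.0) in frame 1 and (13.1, 13.5) in frame 2.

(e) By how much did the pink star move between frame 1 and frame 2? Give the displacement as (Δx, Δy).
(2.3, -2.0)

The pink star was at (9.6, 4.2) in frame 1 and (11.9, 2.2) in frame 2.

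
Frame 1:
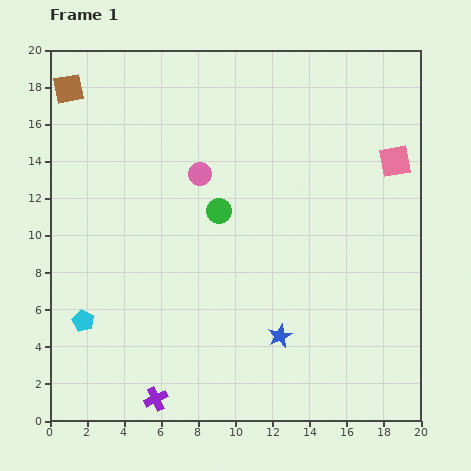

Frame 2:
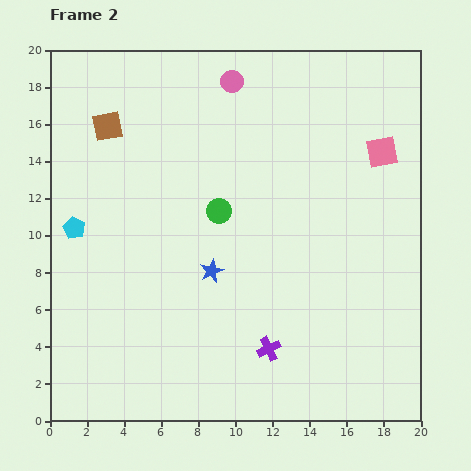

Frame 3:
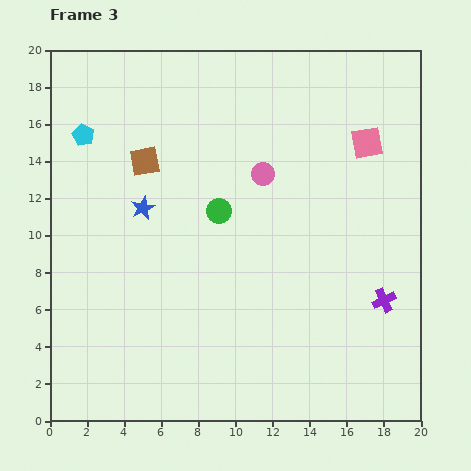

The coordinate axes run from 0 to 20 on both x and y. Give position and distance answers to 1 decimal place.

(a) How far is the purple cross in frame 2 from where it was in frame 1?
6.7

The purple cross moved from (5.7, 1.2) to (11.8, 3.9), a distance of √(6.1² + 2.7²) ≈ 6.7.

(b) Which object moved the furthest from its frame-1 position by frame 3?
the purple cross

(moved 13.4; next 10.1)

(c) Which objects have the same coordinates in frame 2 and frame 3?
the green circle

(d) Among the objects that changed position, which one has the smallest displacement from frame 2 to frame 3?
the pink square

(moved 0.9)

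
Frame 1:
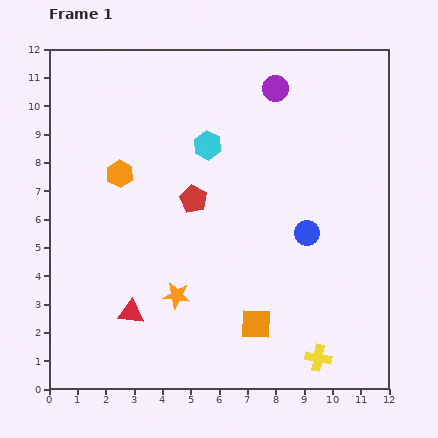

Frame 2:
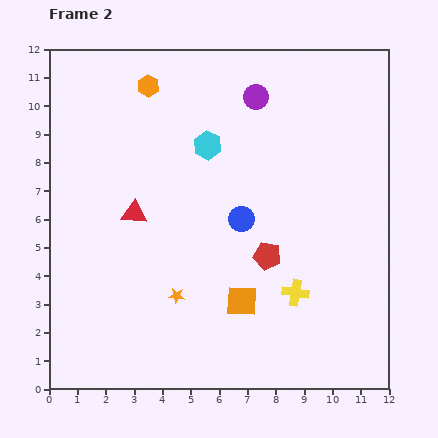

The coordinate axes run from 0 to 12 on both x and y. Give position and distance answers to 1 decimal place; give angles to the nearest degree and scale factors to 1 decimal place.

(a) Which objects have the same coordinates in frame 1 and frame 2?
the orange star, the cyan hexagon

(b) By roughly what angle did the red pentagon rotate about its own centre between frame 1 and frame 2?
17° counter-clockwise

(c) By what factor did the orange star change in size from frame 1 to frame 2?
0.6×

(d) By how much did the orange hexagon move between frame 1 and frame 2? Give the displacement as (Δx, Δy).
(1.0, 3.1)

The orange hexagon was at (2.5, 7.6) in frame 1 and (3.5, 10.7) in frame 2.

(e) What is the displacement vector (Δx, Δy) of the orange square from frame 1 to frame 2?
(-0.5, 0.8)

The orange square was at (7.3, 2.3) in frame 1 and (6.8, 3.1) in frame 2.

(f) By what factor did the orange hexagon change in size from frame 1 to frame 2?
0.8×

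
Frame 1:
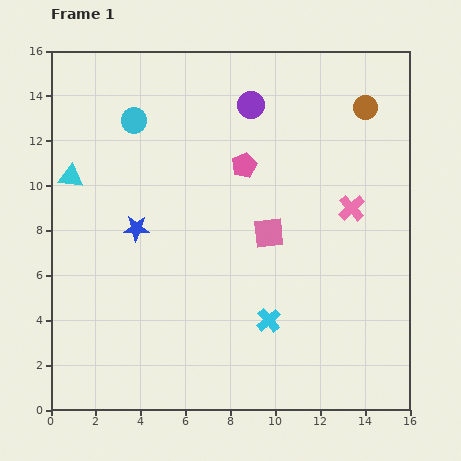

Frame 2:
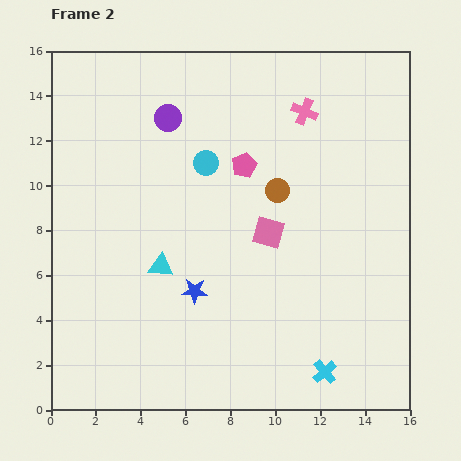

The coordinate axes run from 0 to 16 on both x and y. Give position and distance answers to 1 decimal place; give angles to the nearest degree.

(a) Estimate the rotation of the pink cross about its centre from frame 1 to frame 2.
26° counter-clockwise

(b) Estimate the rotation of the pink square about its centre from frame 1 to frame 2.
22° clockwise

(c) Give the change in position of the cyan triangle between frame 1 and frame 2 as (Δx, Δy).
(4.0, -4.0)

The cyan triangle was at (0.9, 10.4) in frame 1 and (4.9, 6.4) in frame 2.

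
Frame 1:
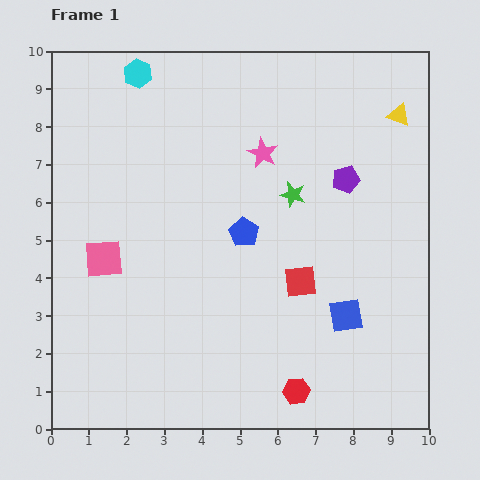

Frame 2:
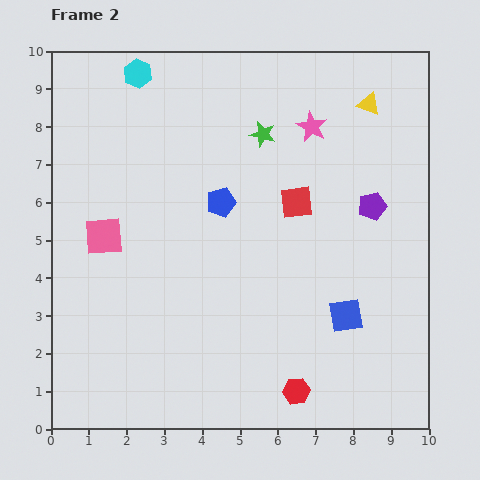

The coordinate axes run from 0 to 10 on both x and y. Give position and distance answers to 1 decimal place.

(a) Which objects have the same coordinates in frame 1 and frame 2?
the red hexagon, the blue square, the cyan hexagon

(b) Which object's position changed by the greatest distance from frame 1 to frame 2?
the red square

(moved 2.1; next 1.8)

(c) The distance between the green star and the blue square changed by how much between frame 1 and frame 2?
+1.8

Distance in frame 1: 3.5. Distance in frame 2: 5.3.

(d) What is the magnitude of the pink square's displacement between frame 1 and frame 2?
0.6

The pink square moved from (1.4, 4.5) to (1.4, 5.1), a distance of √(0.0² + 0.6²) ≈ 0.6.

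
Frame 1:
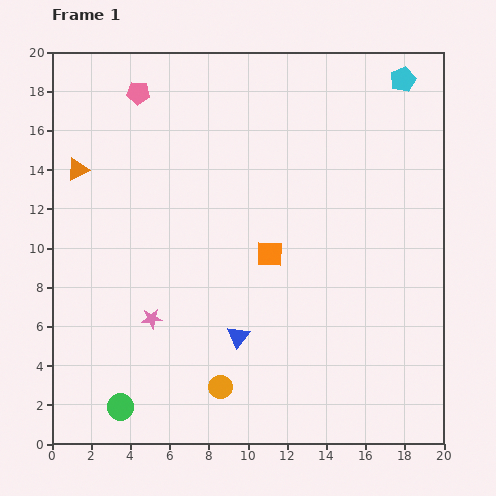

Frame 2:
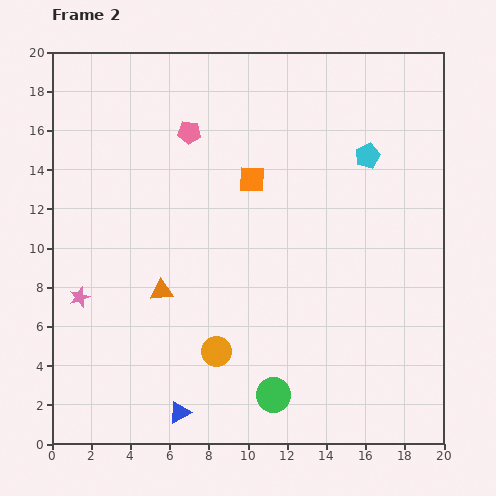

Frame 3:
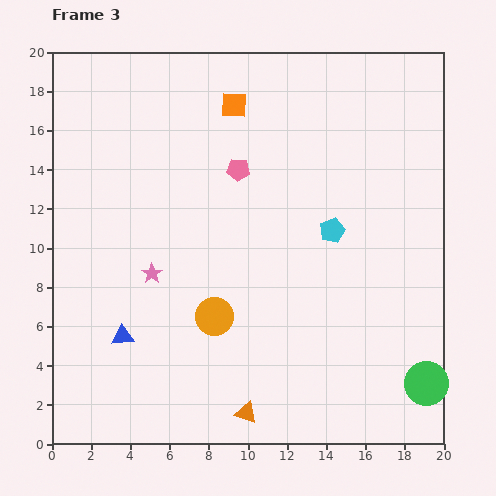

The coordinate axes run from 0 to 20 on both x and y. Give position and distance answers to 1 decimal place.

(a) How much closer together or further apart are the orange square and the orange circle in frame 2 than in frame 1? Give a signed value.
+1.8

Distance in frame 1: 7.2. Distance in frame 2: 9.0.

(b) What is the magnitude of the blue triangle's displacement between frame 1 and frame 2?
4.9

The blue triangle moved from (9.5, 5.5) to (6.5, 1.6), a distance of √(3.0² + 3.9²) ≈ 4.9.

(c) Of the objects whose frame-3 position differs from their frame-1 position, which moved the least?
the pink star

(moved 2.3)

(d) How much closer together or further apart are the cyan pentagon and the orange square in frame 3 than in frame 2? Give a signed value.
+2.1

Distance in frame 2: 6.0. Distance in frame 3: 8.1.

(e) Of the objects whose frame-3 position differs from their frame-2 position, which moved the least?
the orange circle

(moved 1.8)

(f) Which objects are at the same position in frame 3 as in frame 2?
none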